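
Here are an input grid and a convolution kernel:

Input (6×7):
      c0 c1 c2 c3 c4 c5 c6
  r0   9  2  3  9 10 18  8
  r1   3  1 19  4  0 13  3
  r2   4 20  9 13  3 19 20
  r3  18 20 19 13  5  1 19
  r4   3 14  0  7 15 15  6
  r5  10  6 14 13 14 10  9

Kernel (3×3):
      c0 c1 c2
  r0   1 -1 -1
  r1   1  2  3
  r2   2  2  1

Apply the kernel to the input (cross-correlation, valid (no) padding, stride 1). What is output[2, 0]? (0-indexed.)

124

The receptive field on the input at this output position is [4 20 9 / 18 20 19 / 3 14 0]. Elementwise product with the kernel and sum: 4·1 + 20·-1 + 9·-1 + 18·1 + 20·2 + 19·3 + 3·2 + 14·2 + 0·1.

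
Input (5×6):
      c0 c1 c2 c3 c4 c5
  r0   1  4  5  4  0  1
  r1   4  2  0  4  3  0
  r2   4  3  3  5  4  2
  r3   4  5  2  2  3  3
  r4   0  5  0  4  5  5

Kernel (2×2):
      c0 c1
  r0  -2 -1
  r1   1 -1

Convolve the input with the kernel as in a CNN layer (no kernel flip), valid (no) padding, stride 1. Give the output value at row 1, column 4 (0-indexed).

-4

The receptive field on the input at this output position is [3 0 / 4 2]. Elementwise product with the kernel and sum: 3·-2 + 0·-1 + 4·1 + 2·-1.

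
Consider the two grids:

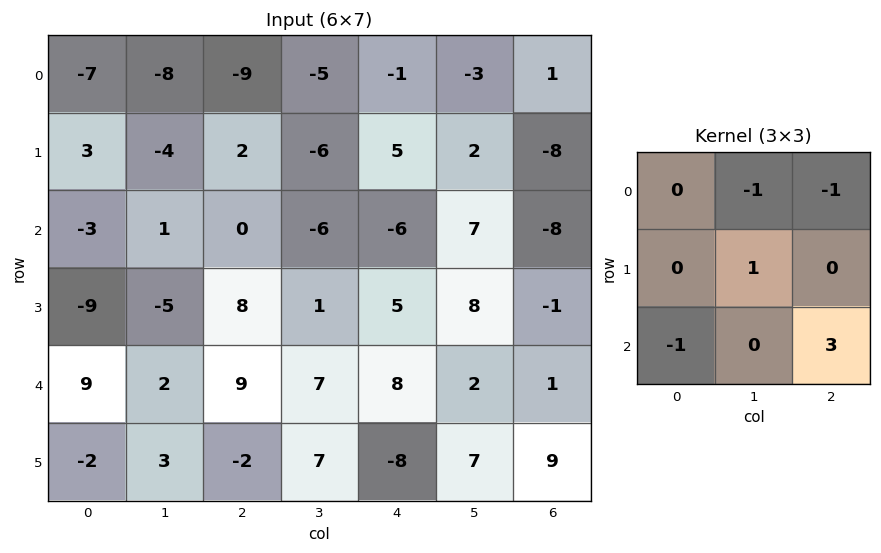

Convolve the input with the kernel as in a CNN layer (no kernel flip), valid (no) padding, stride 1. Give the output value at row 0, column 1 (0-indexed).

-3

The receptive field on the input at this output position is [-8 -9 -5 / -4 2 -6 / 1 0 -6]. Elementwise product with the kernel and sum: -9·-1 + -5·-1 + 2·1 + 1·-1 + -6·3.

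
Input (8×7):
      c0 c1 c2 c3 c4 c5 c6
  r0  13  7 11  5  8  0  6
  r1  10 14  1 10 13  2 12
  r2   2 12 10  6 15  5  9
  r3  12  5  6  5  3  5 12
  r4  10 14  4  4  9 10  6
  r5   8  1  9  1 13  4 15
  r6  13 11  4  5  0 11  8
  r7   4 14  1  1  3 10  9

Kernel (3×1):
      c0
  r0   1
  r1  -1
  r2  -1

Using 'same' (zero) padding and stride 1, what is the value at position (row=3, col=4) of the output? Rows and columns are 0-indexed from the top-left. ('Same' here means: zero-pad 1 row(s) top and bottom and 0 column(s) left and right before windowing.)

3

The receptive field on the zero-padded input at this output position is [15 / 3 / 9]. Elementwise product with the kernel and sum: 15·1 + 3·-1 + 9·-1.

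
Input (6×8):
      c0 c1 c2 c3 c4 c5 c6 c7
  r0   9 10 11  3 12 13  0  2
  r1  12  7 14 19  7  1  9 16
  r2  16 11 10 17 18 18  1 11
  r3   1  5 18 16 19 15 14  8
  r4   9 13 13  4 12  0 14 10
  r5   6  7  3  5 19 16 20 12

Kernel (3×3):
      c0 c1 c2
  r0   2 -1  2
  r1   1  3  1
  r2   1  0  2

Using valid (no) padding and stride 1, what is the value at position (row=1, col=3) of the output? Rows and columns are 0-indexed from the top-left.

The receptive field on the input at this output position is [19 7 1 / 17 18 18 / 16 19 15]. Elementwise product with the kernel and sum: 19·2 + 7·-1 + 1·2 + 17·1 + 18·3 + 18·1 + 16·1 + 15·2.

168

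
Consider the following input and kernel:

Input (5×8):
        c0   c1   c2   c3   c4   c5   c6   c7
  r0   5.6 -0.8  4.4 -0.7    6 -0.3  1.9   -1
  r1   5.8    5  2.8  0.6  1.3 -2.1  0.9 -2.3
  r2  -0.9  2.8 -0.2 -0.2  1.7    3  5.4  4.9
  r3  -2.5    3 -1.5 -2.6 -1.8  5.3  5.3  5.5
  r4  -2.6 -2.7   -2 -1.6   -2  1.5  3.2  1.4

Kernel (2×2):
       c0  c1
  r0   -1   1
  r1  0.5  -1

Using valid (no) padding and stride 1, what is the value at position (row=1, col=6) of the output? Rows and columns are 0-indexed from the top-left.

-5.4

The receptive field on the input at this output position is [0.9 -2.3 / 5.4 4.9]. Elementwise product with the kernel and sum: 0.9·-1 + -2.3·1 + 5.4·0.5 + 4.9·-1.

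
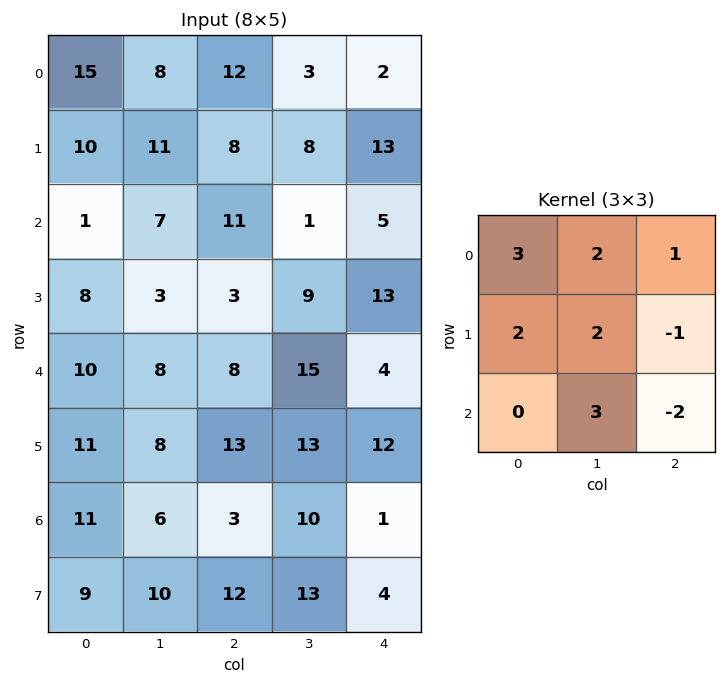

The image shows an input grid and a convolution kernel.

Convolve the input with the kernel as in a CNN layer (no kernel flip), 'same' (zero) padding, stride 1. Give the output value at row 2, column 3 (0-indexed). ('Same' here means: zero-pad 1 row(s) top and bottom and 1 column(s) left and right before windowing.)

The receptive field on the zero-padded input at this output position is [8 8 13 / 11 1 5 / 3 9 13]. Elementwise product with the kernel and sum: 8·3 + 8·2 + 13·1 + 11·2 + 1·2 + 5·-1 + 9·3 + 13·-2.

73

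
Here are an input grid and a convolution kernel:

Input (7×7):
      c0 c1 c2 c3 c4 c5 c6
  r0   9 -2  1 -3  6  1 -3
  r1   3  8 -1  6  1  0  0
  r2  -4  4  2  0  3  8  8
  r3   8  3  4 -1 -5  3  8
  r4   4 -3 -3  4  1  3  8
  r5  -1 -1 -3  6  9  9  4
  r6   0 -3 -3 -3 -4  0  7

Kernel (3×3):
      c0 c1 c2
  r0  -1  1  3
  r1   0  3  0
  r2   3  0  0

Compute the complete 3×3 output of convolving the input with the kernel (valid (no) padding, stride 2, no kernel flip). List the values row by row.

4 38 -5
35 -5 41
-19 19 41

Output[0,0]: The receptive field on the input at this output position is [9 -2 1 / 3 8 -1 / -4 4 2]. Elementwise product with the kernel and sum: 9·-1 + -2·1 + 1·3 + 8·3 + -4·3.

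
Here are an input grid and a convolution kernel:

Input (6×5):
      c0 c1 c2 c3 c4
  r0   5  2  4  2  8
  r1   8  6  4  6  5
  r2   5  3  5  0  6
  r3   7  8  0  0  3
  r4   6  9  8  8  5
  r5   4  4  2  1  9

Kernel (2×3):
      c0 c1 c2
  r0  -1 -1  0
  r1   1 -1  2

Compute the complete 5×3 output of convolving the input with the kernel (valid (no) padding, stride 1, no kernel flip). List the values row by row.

Output[0,0]: The receptive field on the input at this output position is [5 2 4 / 8 6 4]. Elementwise product with the kernel and sum: 5·-1 + 2·-1 + 8·1 + 6·-1 + 4·2.

3 8 2
-2 -12 7
-9 0 1
-2 9 10
-11 -13 3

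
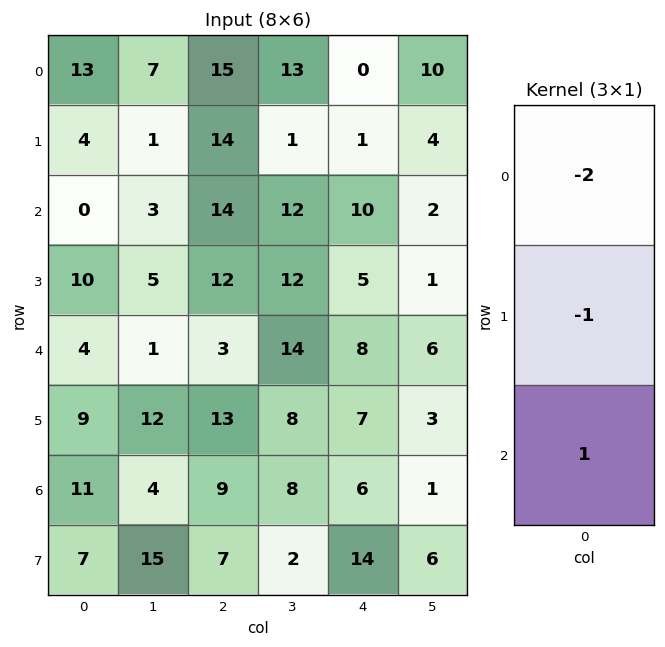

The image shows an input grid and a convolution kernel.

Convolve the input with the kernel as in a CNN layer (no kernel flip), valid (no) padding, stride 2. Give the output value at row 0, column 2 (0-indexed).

9

The receptive field on the input at this output position is [0 / 1 / 10]. Elementwise product with the kernel and sum: 0·-2 + 1·-1 + 10·1.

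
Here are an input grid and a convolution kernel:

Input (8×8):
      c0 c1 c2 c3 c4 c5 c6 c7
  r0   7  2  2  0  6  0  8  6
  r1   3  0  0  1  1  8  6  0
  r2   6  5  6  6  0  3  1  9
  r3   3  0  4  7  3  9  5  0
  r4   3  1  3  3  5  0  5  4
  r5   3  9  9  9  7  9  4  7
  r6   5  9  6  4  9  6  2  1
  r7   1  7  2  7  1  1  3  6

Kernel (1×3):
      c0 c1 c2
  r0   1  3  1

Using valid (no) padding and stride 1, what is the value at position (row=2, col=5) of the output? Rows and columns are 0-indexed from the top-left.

The receptive field on the input at this output position is [3 1 9]. Elementwise product with the kernel and sum: 3·1 + 1·3 + 9·1.

15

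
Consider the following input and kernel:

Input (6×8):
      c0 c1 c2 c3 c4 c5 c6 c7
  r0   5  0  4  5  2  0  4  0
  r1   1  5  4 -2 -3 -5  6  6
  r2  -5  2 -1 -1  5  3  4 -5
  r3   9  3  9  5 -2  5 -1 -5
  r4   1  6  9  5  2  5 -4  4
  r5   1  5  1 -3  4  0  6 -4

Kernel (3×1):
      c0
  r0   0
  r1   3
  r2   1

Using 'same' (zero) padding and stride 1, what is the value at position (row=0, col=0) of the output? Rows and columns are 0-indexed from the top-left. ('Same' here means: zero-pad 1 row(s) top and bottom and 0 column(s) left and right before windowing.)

16

The receptive field on the zero-padded input at this output position is [0 / 5 / 1]. Elementwise product with the kernel and sum: 5·3 + 1·1.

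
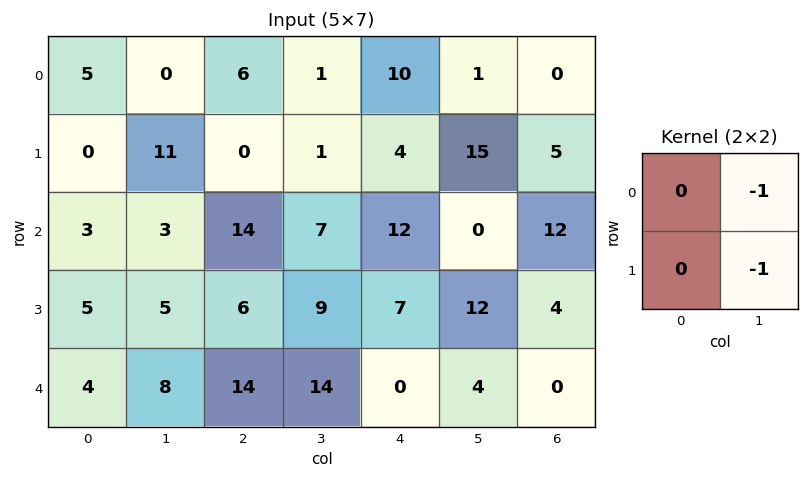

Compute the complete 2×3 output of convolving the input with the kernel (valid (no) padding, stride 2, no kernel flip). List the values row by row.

-11 -2 -16
-8 -16 -12

Output[0,0]: The receptive field on the input at this output position is [5 0 / 0 11]. Elementwise product with the kernel and sum: 0·-1 + 11·-1.
Output[0,1]: The receptive field on the input at this output position is [6 1 / 0 1]. Elementwise product with the kernel and sum: 1·-1 + 1·-1.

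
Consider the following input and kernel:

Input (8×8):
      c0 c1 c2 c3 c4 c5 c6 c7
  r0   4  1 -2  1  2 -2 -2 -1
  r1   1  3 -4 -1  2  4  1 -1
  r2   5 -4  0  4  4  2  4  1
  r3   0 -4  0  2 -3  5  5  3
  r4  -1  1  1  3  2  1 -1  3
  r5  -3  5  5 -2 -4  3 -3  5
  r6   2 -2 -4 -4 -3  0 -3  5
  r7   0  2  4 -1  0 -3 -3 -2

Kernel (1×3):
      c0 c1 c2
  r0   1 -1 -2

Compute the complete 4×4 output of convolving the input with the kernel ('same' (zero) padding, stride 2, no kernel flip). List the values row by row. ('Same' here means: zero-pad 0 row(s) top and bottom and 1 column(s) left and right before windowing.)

Output[0,0]: The receptive field on the zero-padded input at this output position is [0 4 1]. Elementwise product with the kernel and sum: 0·1 + 4·-1 + 1·-2.
Output[0,1]: The receptive field on the zero-padded input at this output position is [1 -2 1]. Elementwise product with the kernel and sum: 1·1 + -2·-1 + 1·-2.

-6 1 3 2
3 -12 -4 -4
-1 -6 -1 -4
2 10 -1 -7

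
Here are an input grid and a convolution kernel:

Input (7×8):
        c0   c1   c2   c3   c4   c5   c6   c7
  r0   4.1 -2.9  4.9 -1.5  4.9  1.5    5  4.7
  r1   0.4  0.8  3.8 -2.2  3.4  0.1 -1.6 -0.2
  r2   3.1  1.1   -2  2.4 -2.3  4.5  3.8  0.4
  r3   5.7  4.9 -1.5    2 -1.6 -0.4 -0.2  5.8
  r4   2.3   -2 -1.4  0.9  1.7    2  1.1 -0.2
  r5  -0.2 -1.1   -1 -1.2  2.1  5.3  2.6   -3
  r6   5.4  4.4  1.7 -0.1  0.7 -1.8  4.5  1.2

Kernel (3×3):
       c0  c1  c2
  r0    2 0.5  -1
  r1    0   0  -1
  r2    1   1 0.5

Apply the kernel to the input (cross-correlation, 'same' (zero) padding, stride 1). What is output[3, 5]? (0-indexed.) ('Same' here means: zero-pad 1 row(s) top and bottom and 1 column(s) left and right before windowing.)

The receptive field on the zero-padded input at this output position is [-2.3 4.5 3.8 / -1.6 -0.4 -0.2 / 1.7 2 1.1]. Elementwise product with the kernel and sum: -2.3·2 + 4.5·0.5 + 3.8·-1 + -0.2·-1 + 1.7·1 + 2·1 + 1.1·0.5.

-1.7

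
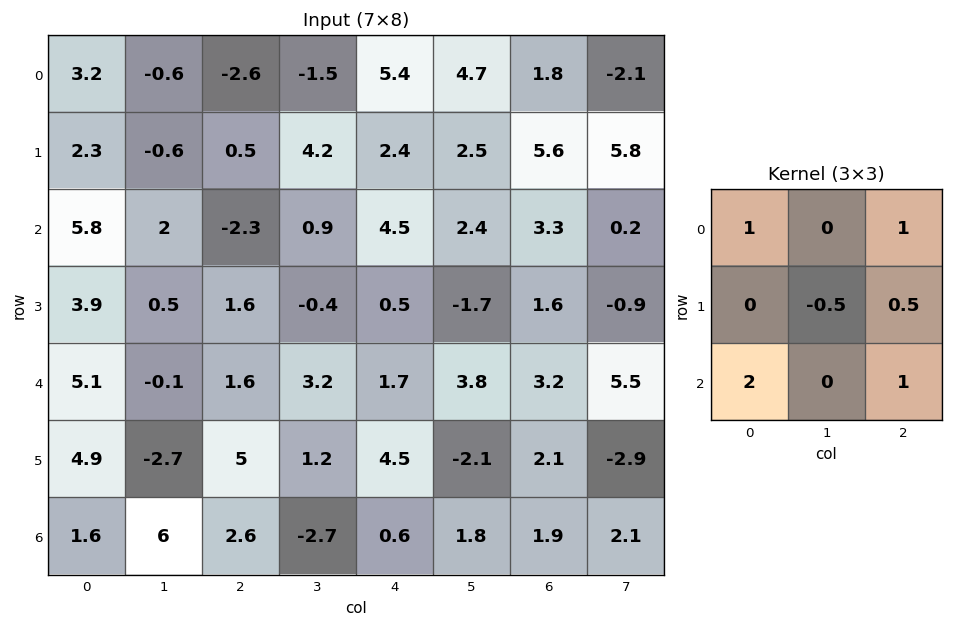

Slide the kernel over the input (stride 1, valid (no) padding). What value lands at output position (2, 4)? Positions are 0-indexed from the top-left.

The receptive field on the input at this output position is [4.5 2.4 3.3 / 0.5 -1.7 1.6 / 1.7 3.8 3.2]. Elementwise product with the kernel and sum: 4.5·1 + 3.3·1 + -1.7·-0.5 + 1.6·0.5 + 1.7·2 + 3.2·1.

16.05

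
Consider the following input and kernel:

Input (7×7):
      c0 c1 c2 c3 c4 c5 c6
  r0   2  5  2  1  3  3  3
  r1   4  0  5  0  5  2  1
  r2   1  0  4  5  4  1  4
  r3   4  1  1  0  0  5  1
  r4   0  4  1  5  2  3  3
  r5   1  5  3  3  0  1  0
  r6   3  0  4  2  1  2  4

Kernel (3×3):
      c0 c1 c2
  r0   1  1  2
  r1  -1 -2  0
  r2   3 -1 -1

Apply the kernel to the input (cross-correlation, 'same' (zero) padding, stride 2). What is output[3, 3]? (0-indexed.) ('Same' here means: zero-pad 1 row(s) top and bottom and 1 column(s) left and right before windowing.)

-9

The receptive field on the zero-padded input at this output position is [1 0 0 / 2 4 0 / 0 0 0]. Elementwise product with the kernel and sum: 1·1 + 0·1 + 0·2 + 2·-1 + 4·-2 + 0·3 + 0·-1 + 0·-1.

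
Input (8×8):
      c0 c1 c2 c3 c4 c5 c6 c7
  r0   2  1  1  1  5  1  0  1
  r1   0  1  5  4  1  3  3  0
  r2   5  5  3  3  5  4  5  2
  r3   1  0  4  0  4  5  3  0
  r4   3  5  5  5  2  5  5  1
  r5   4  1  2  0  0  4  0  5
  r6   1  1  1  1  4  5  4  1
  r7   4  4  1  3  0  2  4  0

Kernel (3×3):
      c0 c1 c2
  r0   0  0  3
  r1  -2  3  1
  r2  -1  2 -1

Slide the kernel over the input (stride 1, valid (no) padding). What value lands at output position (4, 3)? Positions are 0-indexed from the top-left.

21

The receptive field on the input at this output position is [5 2 5 / 0 0 4 / 1 4 5]. Elementwise product with the kernel and sum: 5·3 + 0·-2 + 0·3 + 4·1 + 1·-1 + 4·2 + 5·-1.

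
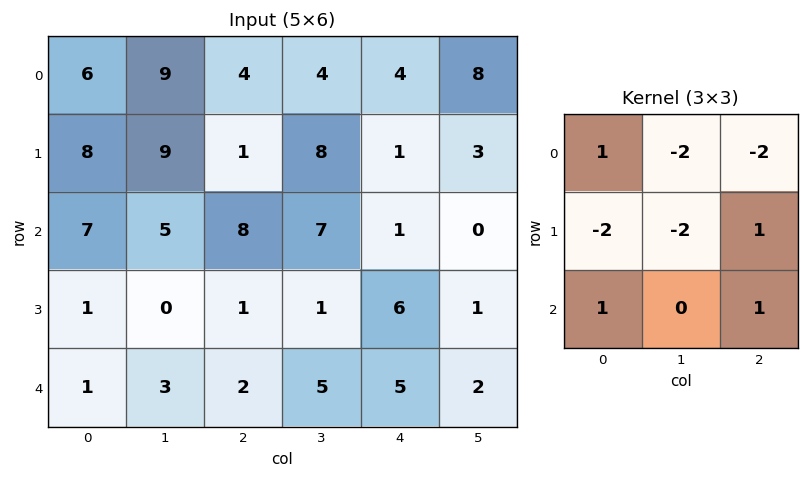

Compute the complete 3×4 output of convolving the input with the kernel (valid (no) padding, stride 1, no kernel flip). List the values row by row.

Output[0,0]: The receptive field on the input at this output position is [6 9 4 / 8 9 1 / 7 5 8]. Elementwise product with the kernel and sum: 6·1 + 9·-2 + 4·-2 + 8·-2 + 9·-2 + 1·1 + 7·1 + 8·1.

-38 -7 -20 -28
-26 -27 -39 -14
-17 -18 1 -1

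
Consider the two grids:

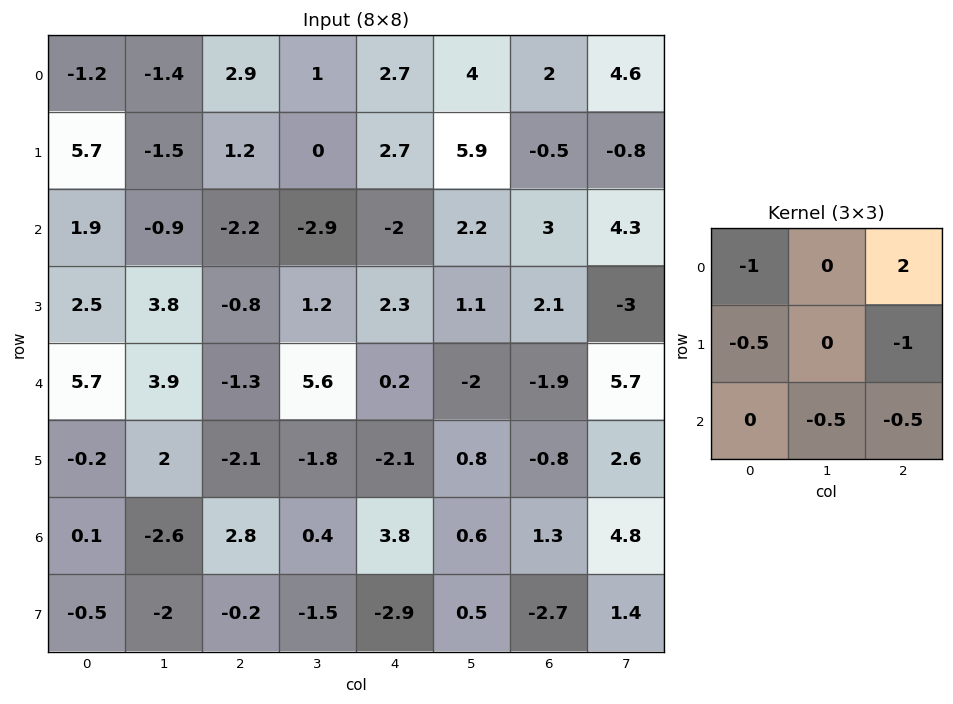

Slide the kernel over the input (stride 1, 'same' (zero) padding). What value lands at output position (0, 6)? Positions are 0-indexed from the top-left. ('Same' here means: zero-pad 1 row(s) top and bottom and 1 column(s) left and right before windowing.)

-5.95

The receptive field on the zero-padded input at this output position is [0 0 0 / 4 2 4.6 / 5.9 -0.5 -0.8]. Elementwise product with the kernel and sum: 0·-1 + 0·2 + 4·-0.5 + 4.6·-1 + -0.5·-0.5 + -0.8·-0.5.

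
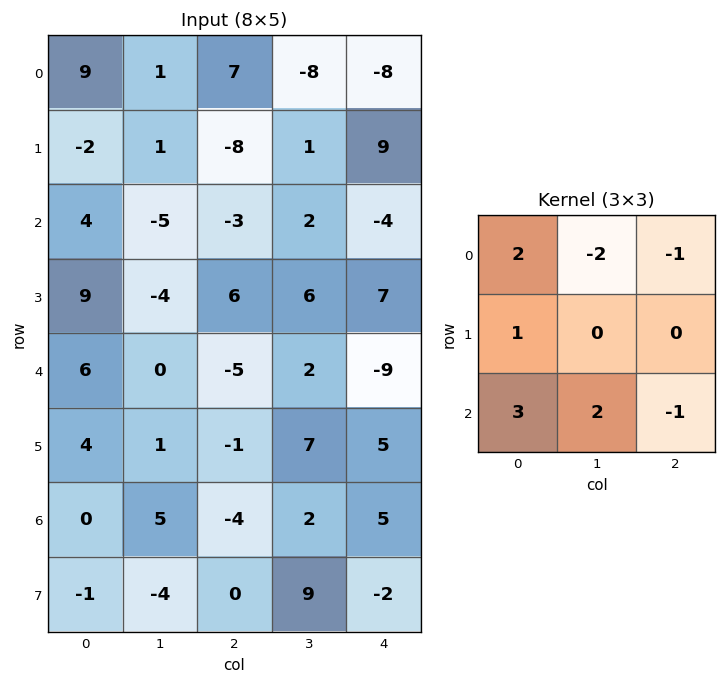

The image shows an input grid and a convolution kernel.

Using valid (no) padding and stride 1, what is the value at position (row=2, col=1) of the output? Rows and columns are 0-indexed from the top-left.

-22

The receptive field on the input at this output position is [-5 -3 2 / -4 6 6 / 0 -5 2]. Elementwise product with the kernel and sum: -5·2 + -3·-2 + 2·-1 + -4·1 + 0·3 + -5·2 + 2·-1.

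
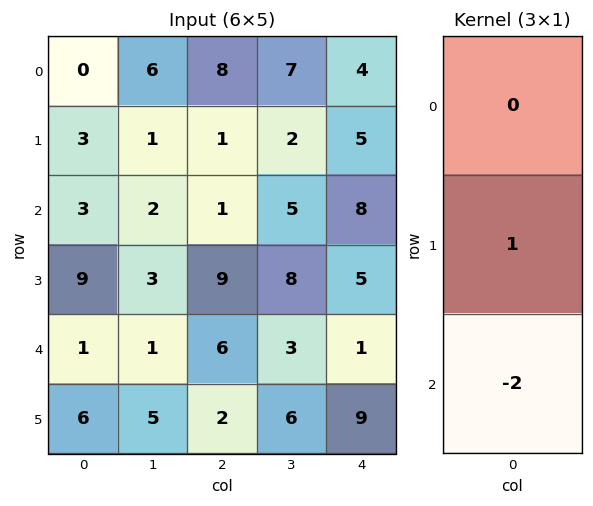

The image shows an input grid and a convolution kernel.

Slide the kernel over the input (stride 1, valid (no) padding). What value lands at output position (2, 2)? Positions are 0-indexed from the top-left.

The receptive field on the input at this output position is [1 / 9 / 6]. Elementwise product with the kernel and sum: 9·1 + 6·-2.

-3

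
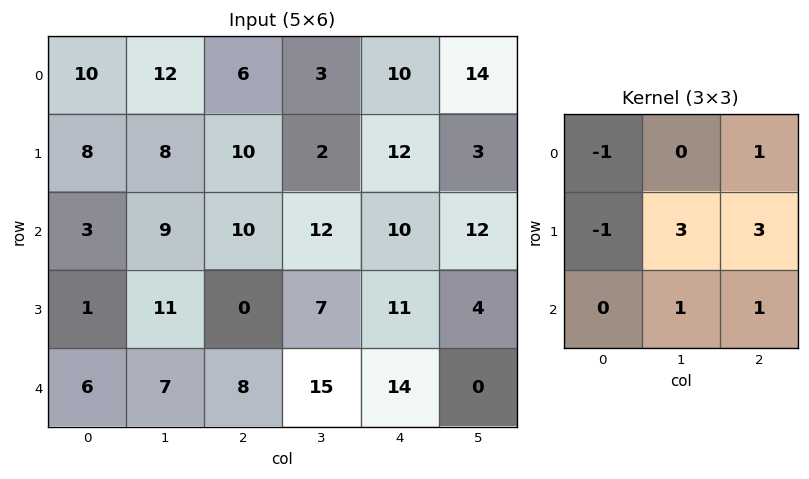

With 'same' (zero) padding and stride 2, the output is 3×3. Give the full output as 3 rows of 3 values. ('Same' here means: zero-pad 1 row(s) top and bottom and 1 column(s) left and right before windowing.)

82 27 84
56 58 70
50 58 24

Output[0,0]: The receptive field on the zero-padded input at this output position is [0 0 0 / 0 10 12 / 0 8 8]. Elementwise product with the kernel and sum: 0·-1 + 0·1 + 0·-1 + 10·3 + 12·3 + 8·1 + 8·1.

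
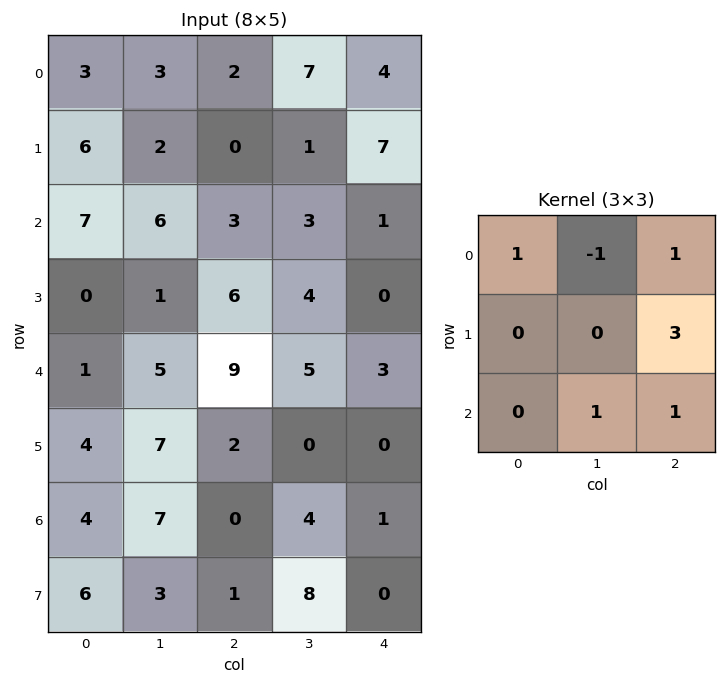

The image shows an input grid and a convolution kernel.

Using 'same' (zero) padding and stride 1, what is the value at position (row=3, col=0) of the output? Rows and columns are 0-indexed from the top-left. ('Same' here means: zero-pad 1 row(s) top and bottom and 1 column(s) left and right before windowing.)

8

The receptive field on the zero-padded input at this output position is [0 7 6 / 0 0 1 / 0 1 5]. Elementwise product with the kernel and sum: 0·1 + 7·-1 + 6·1 + 1·3 + 1·1 + 5·1.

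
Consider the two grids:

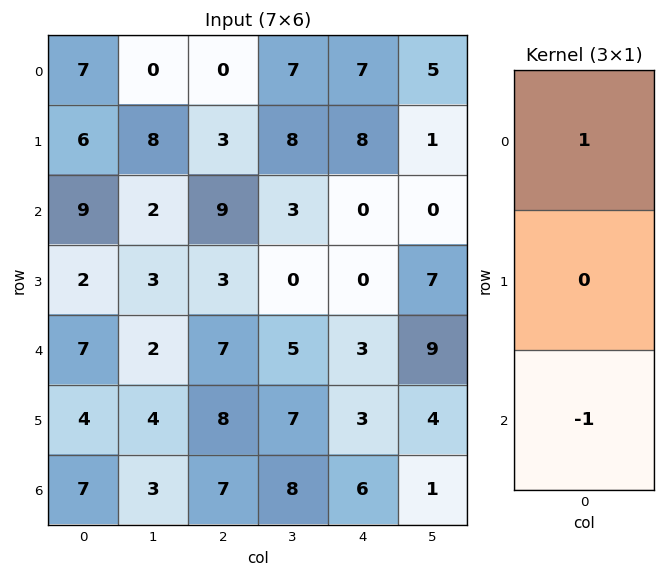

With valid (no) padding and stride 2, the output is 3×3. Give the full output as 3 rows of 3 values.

-2 -9 7
2 2 -3
0 0 -3

Output[0,0]: The receptive field on the input at this output position is [7 / 6 / 9]. Elementwise product with the kernel and sum: 7·1 + 9·-1.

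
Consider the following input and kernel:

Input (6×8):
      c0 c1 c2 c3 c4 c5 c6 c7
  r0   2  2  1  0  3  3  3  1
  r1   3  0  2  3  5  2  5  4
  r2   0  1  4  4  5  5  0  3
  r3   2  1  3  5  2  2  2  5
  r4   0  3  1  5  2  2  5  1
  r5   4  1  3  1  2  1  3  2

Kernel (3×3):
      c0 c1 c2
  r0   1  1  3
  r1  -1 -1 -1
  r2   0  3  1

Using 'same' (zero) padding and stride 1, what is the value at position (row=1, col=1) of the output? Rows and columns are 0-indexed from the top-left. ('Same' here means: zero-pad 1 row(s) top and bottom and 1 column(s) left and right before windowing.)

9

The receptive field on the zero-padded input at this output position is [2 2 1 / 3 0 2 / 0 1 4]. Elementwise product with the kernel and sum: 2·1 + 2·1 + 1·3 + 3·-1 + 0·-1 + 2·-1 + 1·3 + 4·1.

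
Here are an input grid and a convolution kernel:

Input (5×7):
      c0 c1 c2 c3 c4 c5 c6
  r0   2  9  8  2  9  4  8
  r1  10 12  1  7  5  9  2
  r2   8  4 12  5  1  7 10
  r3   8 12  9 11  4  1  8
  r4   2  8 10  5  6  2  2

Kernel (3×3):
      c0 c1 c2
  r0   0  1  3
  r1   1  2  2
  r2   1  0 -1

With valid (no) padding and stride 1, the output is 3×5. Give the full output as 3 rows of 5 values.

65 41 65 54 46
54 61 51 63 46
82 82 51 46 63

Output[0,0]: The receptive field on the input at this output position is [2 9 8 / 10 12 1 / 8 4 12]. Elementwise product with the kernel and sum: 9·1 + 8·3 + 10·1 + 12·2 + 1·2 + 8·1 + 12·-1.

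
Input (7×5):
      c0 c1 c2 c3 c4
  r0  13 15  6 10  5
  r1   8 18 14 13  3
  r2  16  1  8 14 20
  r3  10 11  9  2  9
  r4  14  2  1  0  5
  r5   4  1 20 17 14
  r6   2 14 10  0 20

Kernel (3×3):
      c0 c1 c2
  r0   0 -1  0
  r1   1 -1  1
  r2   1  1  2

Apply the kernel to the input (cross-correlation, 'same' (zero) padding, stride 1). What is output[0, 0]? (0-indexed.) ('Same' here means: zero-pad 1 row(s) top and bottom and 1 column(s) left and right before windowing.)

The receptive field on the zero-padded input at this output position is [0 0 0 / 0 13 15 / 0 8 18]. Elementwise product with the kernel and sum: 0·-1 + 0·1 + 13·-1 + 15·1 + 0·1 + 8·1 + 18·2.

46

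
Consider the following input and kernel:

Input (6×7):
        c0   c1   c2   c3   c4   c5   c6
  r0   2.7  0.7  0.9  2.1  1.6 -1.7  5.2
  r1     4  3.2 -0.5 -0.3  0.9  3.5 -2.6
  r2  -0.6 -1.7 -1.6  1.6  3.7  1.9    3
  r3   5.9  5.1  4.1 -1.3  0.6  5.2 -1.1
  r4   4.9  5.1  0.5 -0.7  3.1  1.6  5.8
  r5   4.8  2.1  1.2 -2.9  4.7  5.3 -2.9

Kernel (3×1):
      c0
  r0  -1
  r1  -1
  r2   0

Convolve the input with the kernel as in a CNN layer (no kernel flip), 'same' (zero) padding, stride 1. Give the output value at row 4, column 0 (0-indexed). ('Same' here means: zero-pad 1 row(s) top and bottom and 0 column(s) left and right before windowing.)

The receptive field on the zero-padded input at this output position is [5.9 / 4.9 / 4.8]. Elementwise product with the kernel and sum: 5.9·-1 + 4.9·-1.

-10.8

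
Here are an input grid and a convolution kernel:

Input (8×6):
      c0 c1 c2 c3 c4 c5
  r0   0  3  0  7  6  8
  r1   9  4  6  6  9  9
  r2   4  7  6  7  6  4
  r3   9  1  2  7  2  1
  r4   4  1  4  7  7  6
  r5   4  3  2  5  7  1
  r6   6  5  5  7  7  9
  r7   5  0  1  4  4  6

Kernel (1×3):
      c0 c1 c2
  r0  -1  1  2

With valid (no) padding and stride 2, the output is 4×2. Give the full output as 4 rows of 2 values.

3 19
15 13
5 17
9 16

Output[0,0]: The receptive field on the input at this output position is [0 3 0]. Elementwise product with the kernel and sum: 0·-1 + 3·1 + 0·2.
Output[0,1]: The receptive field on the input at this output position is [0 7 6]. Elementwise product with the kernel and sum: 0·-1 + 7·1 + 6·2.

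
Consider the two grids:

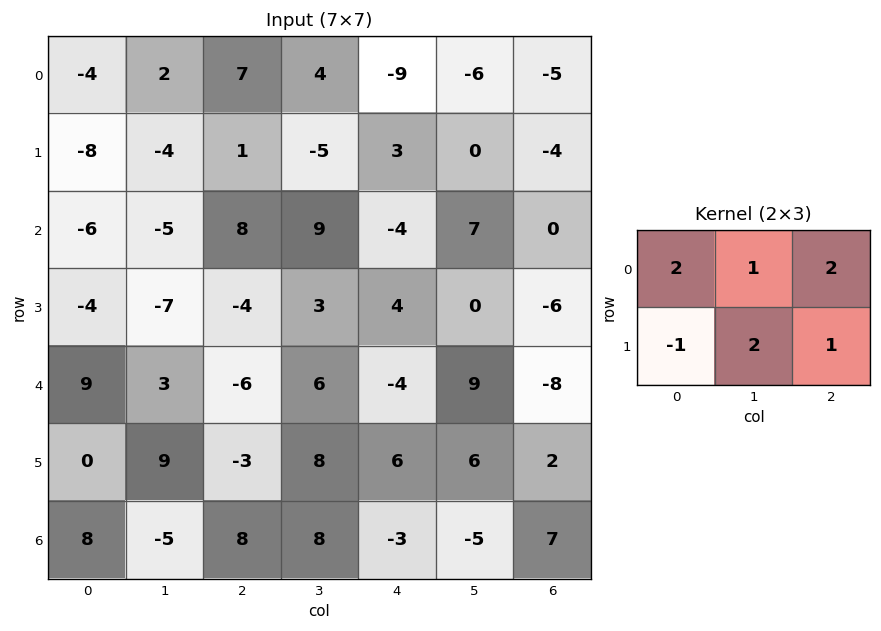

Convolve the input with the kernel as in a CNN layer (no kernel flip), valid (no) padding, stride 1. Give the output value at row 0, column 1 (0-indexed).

The receptive field on the input at this output position is [2 7 4 / -4 1 -5]. Elementwise product with the kernel and sum: 2·2 + 7·1 + 4·2 + -4·-1 + 1·2 + -5·1.

20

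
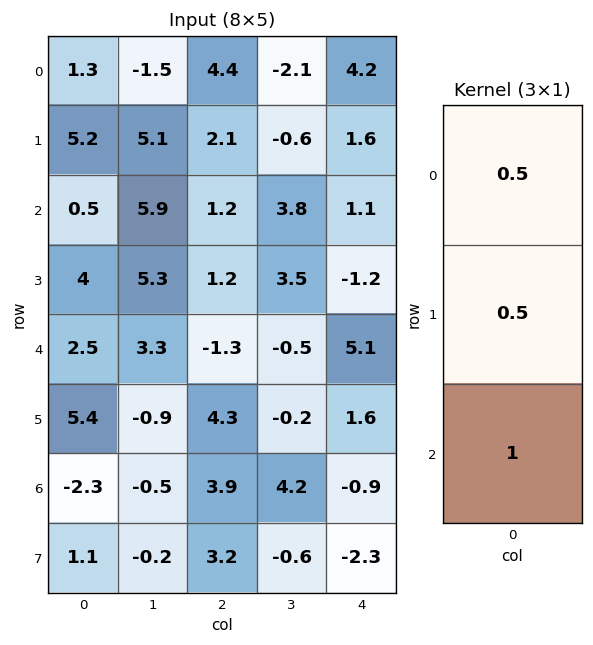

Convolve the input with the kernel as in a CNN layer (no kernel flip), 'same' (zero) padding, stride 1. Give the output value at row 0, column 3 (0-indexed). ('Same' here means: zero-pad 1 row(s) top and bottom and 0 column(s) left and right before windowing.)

-1.65

The receptive field on the zero-padded input at this output position is [0 / -2.1 / -0.6]. Elementwise product with the kernel and sum: 0·0.5 + -2.1·0.5 + -0.6·1.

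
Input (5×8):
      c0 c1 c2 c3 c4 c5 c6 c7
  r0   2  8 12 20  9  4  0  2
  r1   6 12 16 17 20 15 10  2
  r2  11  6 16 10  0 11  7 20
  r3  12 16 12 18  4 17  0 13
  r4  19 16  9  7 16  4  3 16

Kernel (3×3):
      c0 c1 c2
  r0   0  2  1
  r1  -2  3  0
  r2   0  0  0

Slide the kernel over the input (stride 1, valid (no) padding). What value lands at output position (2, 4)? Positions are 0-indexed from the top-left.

72

The receptive field on the input at this output position is [0 11 7 / 4 17 0 / 16 4 3]. Elementwise product with the kernel and sum: 11·2 + 7·1 + 4·-2 + 17·3.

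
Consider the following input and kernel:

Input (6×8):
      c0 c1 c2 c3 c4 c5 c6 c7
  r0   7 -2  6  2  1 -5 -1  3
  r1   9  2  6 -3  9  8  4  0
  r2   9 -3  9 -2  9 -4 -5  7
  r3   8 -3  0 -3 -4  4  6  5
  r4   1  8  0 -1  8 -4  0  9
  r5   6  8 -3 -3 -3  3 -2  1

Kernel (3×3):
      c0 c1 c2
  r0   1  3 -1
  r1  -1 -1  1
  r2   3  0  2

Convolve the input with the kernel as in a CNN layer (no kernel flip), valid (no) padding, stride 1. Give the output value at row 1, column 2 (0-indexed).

-18

The receptive field on the input at this output position is [6 -3 9 / 9 -2 9 / 0 -3 -4]. Elementwise product with the kernel and sum: 6·1 + -3·3 + 9·-1 + 9·-1 + -2·-1 + 9·1 + 0·3 + -4·2.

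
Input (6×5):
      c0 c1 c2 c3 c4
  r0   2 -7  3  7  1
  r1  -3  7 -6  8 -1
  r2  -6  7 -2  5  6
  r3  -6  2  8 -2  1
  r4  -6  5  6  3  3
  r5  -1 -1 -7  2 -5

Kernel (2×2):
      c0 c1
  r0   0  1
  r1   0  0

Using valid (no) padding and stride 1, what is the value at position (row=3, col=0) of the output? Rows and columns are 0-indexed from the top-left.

The receptive field on the input at this output position is [-6 2 / -6 5]. Elementwise product with the kernel and sum: 2·1.

2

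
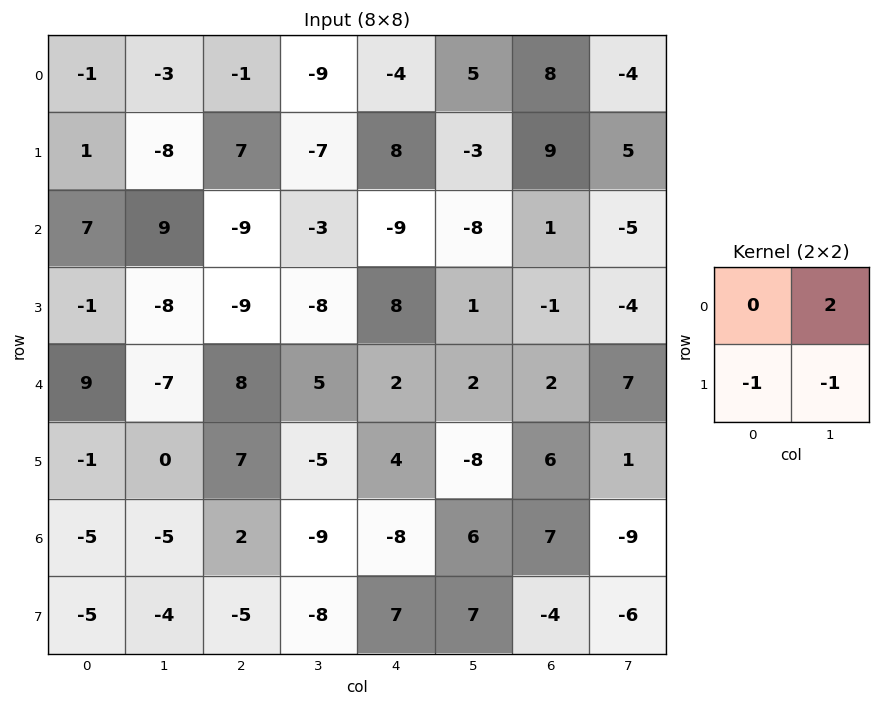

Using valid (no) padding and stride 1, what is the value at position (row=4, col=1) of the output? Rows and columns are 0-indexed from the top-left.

9

The receptive field on the input at this output position is [-7 8 / 0 7]. Elementwise product with the kernel and sum: 8·2 + 0·-1 + 7·-1.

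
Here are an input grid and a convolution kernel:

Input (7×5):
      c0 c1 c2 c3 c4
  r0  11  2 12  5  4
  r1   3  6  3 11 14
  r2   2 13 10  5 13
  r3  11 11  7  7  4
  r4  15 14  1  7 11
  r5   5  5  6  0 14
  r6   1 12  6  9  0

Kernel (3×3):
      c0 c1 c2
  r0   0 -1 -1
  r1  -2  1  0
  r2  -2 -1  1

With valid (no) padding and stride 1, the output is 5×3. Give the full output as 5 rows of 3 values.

-21 -57 -16
-26 -52 -57
-77 -52 -23
-43 -57 -4
-28 -33 -51

Output[0,0]: The receptive field on the input at this output position is [11 2 12 / 3 6 3 / 2 13 10]. Elementwise product with the kernel and sum: 2·-1 + 12·-1 + 3·-2 + 6·1 + 2·-2 + 13·-1 + 10·1.
Output[0,1]: The receptive field on the input at this output position is [2 12 5 / 6 3 11 / 13 10 5]. Elementwise product with the kernel and sum: 12·-1 + 5·-1 + 6·-2 + 3·1 + 13·-2 + 10·-1 + 5·1.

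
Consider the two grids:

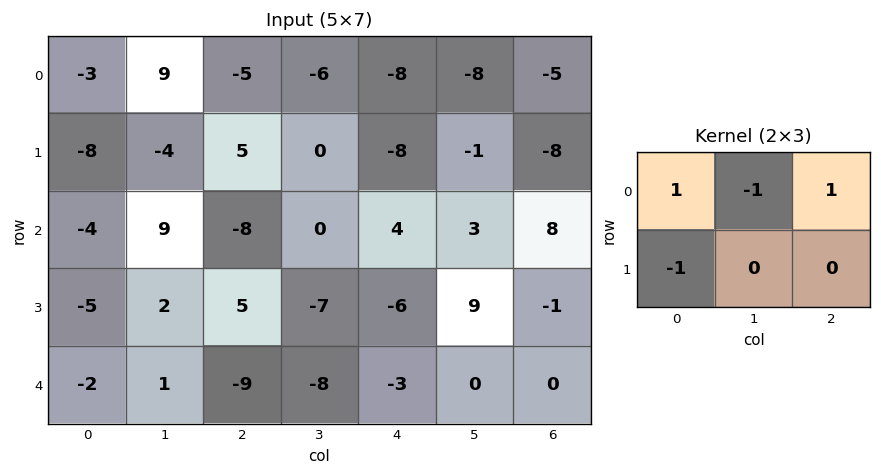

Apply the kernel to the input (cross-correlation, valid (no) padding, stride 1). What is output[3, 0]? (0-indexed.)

The receptive field on the input at this output position is [-5 2 5 / -2 1 -9]. Elementwise product with the kernel and sum: -5·1 + 2·-1 + 5·1 + -2·-1.

0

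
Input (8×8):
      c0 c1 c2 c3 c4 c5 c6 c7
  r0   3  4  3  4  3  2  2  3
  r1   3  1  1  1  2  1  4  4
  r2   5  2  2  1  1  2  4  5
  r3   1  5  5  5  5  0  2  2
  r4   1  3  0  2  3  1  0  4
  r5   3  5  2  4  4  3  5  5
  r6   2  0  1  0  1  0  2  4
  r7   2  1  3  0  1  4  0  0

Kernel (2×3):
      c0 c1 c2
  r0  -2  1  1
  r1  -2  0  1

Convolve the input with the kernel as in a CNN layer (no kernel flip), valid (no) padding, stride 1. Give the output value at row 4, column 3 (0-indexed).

The receptive field on the input at this output position is [2 3 1 / 4 4 3]. Elementwise product with the kernel and sum: 2·-2 + 3·1 + 1·1 + 4·-2 + 3·1.

-5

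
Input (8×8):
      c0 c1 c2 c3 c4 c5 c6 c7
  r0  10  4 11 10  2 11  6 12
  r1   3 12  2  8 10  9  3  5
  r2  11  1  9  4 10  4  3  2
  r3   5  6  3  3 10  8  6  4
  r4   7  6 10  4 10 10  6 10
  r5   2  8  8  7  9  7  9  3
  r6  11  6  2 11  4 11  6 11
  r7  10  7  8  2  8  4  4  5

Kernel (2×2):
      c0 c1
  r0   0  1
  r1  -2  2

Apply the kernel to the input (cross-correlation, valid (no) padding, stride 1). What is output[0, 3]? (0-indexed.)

The receptive field on the input at this output position is [10 2 / 8 10]. Elementwise product with the kernel and sum: 2·1 + 8·-2 + 10·2.

6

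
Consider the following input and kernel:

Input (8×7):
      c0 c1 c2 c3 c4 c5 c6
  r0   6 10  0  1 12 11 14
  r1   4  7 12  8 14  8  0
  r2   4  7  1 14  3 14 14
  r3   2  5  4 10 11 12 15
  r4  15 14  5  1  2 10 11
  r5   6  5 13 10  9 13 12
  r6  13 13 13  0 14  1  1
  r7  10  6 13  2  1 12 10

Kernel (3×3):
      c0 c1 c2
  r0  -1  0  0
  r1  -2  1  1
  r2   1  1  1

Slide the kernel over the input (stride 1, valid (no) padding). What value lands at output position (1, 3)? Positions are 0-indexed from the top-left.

The receptive field on the input at this output position is [8 14 8 / 14 3 14 / 10 11 12]. Elementwise product with the kernel and sum: 8·-1 + 14·-2 + 3·1 + 14·1 + 10·1 + 11·1 + 12·1.

14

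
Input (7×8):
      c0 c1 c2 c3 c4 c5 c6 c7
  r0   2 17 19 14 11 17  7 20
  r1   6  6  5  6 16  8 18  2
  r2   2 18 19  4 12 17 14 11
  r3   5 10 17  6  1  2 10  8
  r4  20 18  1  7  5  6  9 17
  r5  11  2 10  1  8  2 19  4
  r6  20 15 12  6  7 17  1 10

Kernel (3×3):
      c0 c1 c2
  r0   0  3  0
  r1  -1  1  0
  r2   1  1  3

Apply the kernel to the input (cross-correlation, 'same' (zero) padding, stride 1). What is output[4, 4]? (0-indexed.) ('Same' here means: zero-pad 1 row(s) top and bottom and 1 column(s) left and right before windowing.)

16

The receptive field on the zero-padded input at this output position is [6 1 2 / 7 5 6 / 1 8 2]. Elementwise product with the kernel and sum: 1·3 + 7·-1 + 5·1 + 1·1 + 8·1 + 2·3.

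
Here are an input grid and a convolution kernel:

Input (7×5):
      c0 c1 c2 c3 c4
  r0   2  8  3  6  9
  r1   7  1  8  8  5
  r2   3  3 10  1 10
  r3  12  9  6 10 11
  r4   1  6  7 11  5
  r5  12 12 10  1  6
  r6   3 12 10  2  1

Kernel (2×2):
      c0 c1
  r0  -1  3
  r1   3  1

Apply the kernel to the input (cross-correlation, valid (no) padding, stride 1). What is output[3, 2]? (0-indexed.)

The receptive field on the input at this output position is [6 10 / 7 11]. Elementwise product with the kernel and sum: 6·-1 + 10·3 + 7·3 + 11·1.

56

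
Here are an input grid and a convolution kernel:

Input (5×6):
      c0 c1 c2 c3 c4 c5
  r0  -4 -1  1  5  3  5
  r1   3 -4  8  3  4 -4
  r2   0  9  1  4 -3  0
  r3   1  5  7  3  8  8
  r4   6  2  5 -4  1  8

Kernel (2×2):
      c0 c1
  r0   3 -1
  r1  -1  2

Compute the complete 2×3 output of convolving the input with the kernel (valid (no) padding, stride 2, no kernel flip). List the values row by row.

-22 -4 -8
0 -2 -1

Output[0,0]: The receptive field on the input at this output position is [-4 -1 / 3 -4]. Elementwise product with the kernel and sum: -4·3 + -1·-1 + 3·-1 + -4·2.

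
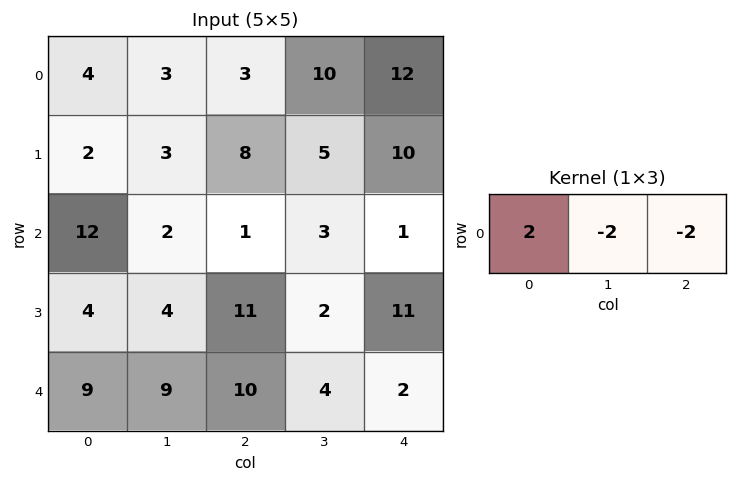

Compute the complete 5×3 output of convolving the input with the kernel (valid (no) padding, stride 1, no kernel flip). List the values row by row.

-4 -20 -38
-18 -20 -14
18 -4 -6
-22 -18 -4
-20 -10 8

Output[0,0]: The receptive field on the input at this output position is [4 3 3]. Elementwise product with the kernel and sum: 4·2 + 3·-2 + 3·-2.
Output[0,1]: The receptive field on the input at this output position is [3 3 10]. Elementwise product with the kernel and sum: 3·2 + 3·-2 + 10·-2.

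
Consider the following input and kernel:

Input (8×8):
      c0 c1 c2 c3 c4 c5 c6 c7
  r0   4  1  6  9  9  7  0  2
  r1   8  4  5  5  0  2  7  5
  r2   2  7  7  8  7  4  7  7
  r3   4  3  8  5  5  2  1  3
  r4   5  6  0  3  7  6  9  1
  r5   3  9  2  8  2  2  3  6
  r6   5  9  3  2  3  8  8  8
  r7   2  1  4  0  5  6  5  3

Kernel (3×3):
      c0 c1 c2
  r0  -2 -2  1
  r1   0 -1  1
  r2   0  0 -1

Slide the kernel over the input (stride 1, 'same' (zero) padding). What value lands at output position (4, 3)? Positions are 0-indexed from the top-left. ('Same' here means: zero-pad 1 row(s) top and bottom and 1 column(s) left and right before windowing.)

The receptive field on the zero-padded input at this output position is [8 5 5 / 0 3 7 / 2 8 2]. Elementwise product with the kernel and sum: 8·-2 + 5·-2 + 5·1 + 3·-1 + 7·1 + 2·-1.

-19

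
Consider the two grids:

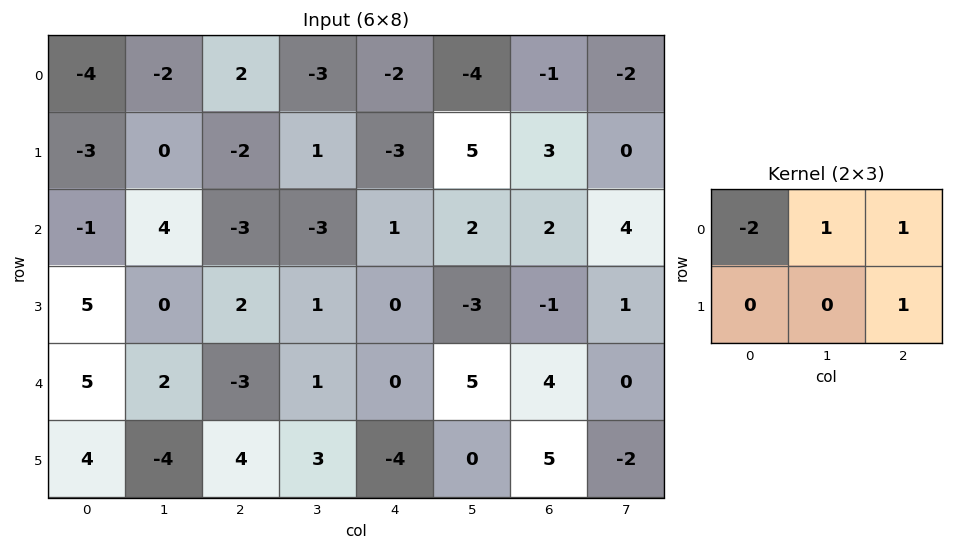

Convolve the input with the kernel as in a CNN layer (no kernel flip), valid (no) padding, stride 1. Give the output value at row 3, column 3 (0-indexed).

The receptive field on the input at this output position is [1 0 -3 / 1 0 5]. Elementwise product with the kernel and sum: 1·-2 + 0·1 + -3·1 + 5·1.

0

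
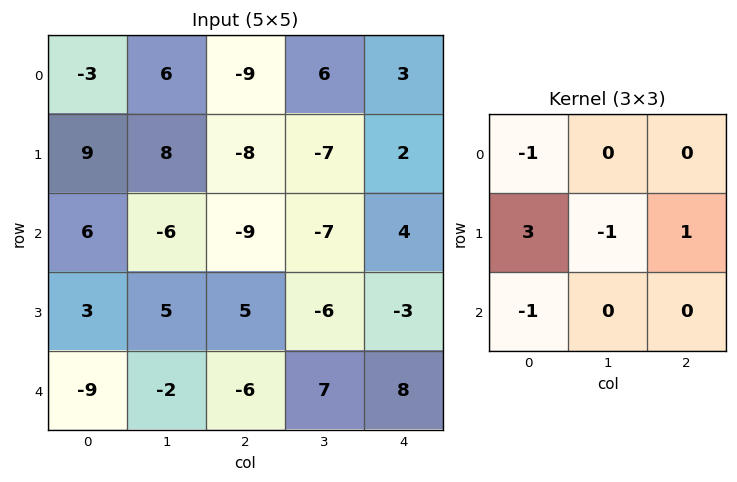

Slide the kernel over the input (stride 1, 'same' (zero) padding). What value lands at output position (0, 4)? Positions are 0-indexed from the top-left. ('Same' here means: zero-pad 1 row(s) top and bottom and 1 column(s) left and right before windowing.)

22

The receptive field on the zero-padded input at this output position is [0 0 0 / 6 3 0 / -7 2 0]. Elementwise product with the kernel and sum: 0·-1 + 6·3 + 3·-1 + 0·1 + -7·-1.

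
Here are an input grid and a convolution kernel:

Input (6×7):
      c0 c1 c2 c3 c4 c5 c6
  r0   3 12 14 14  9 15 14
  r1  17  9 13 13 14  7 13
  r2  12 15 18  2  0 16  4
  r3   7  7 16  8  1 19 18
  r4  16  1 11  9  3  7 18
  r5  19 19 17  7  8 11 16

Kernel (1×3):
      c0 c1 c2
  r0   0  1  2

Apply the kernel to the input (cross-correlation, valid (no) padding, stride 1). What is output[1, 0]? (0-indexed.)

The receptive field on the input at this output position is [17 9 13]. Elementwise product with the kernel and sum: 9·1 + 13·2.

35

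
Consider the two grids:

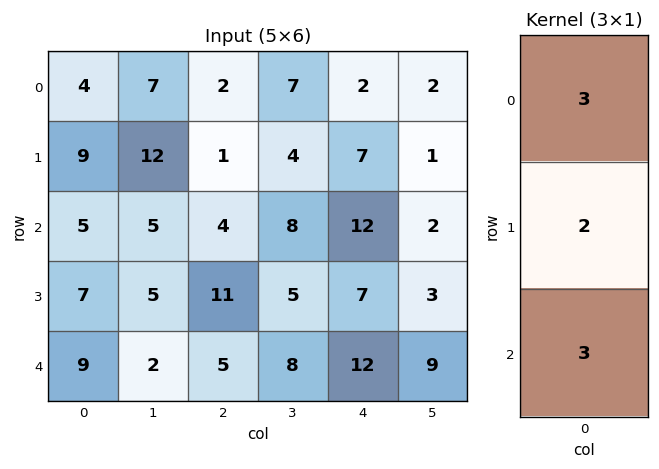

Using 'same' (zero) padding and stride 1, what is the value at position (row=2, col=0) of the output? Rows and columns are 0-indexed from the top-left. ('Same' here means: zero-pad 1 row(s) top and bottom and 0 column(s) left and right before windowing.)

The receptive field on the zero-padded input at this output position is [9 / 5 / 7]. Elementwise product with the kernel and sum: 9·3 + 5·2 + 7·3.

58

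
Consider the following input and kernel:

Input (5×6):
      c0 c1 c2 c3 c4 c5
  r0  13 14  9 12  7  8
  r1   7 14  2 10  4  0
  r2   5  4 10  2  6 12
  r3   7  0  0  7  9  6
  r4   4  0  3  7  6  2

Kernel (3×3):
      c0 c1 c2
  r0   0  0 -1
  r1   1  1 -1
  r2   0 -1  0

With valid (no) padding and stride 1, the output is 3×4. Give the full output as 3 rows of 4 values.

6 -16 -1 0
-3 2 -5 -13
-3 -12 -15 -8

Output[0,0]: The receptive field on the input at this output position is [13 14 9 / 7 14 2 / 5 4 10]. Elementwise product with the kernel and sum: 9·-1 + 7·1 + 14·1 + 2·-1 + 4·-1.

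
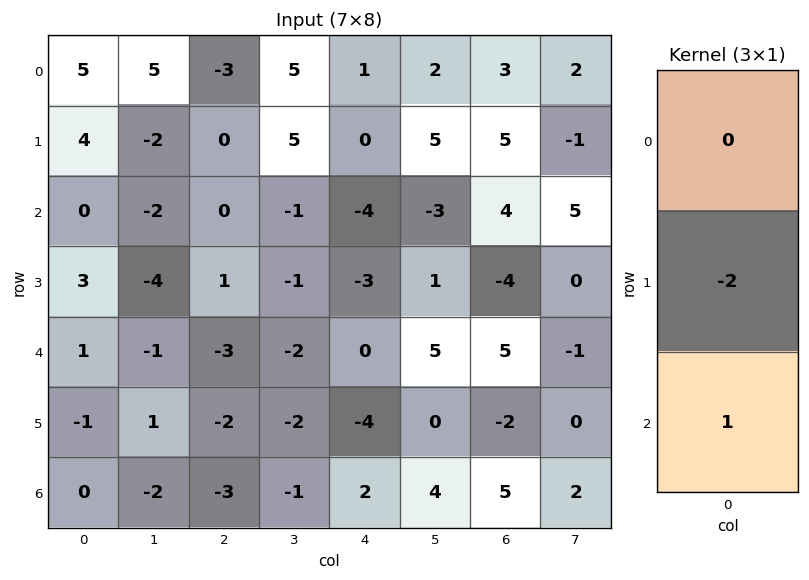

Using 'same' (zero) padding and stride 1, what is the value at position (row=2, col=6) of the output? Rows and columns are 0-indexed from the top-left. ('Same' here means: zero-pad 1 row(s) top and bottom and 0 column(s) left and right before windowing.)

-12

The receptive field on the zero-padded input at this output position is [5 / 4 / -4]. Elementwise product with the kernel and sum: 4·-2 + -4·1.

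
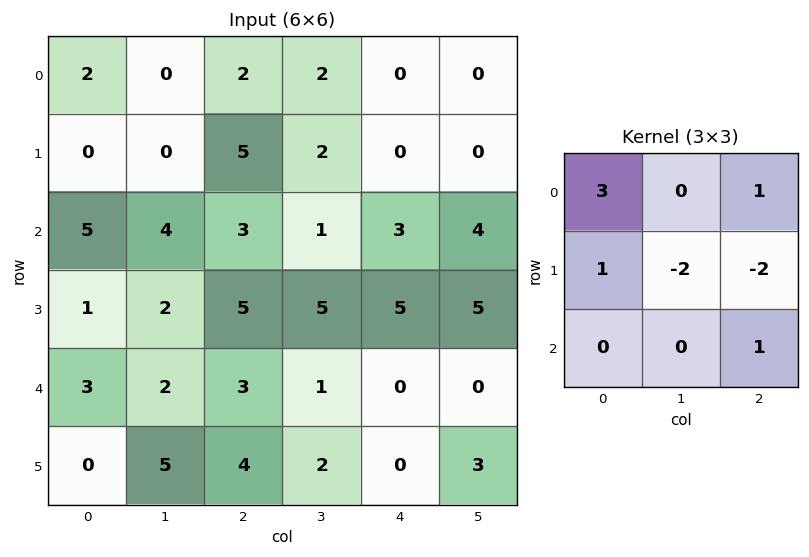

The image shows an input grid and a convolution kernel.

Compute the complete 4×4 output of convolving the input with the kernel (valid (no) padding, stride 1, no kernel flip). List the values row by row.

1 -11 10 12
1 3 15 -2
8 -4 -3 -8
5 7 21 24

Output[0,0]: The receptive field on the input at this output position is [2 0 2 / 0 0 5 / 5 4 3]. Elementwise product with the kernel and sum: 2·3 + 2·1 + 0·1 + 0·-2 + 5·-2 + 3·1.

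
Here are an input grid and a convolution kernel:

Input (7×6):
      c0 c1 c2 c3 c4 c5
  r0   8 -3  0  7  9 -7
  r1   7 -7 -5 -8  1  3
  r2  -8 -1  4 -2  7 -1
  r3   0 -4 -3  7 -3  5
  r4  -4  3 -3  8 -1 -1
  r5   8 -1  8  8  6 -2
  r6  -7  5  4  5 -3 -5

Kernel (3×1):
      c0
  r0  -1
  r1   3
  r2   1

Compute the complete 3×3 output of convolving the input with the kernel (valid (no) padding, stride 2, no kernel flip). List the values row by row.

5 -11 1
4 -16 -17
21 31 16

Output[0,0]: The receptive field on the input at this output position is [8 / 7 / -8]. Elementwise product with the kernel and sum: 8·-1 + 7·3 + -8·1.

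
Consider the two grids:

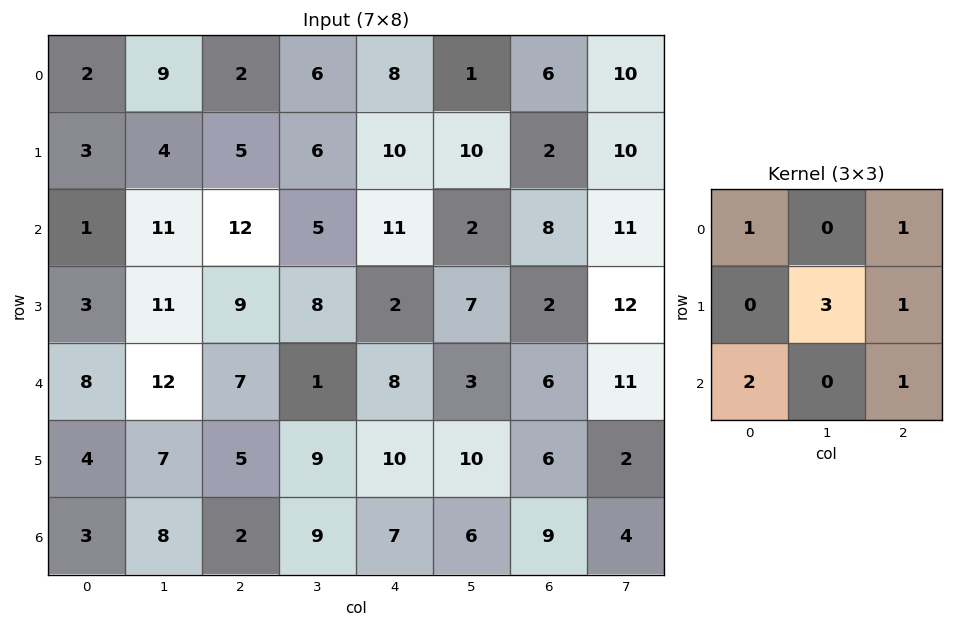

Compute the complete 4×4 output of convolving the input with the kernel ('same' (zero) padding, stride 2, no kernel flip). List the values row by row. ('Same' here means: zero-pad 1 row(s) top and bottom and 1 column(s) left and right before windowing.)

19 26 47 58
29 81 74 81
54 64 70 70
24 31 46 43

Output[0,0]: The receptive field on the zero-padded input at this output position is [0 0 0 / 0 2 9 / 0 3 4]. Elementwise product with the kernel and sum: 0·1 + 0·1 + 2·3 + 9·1 + 0·2 + 4·1.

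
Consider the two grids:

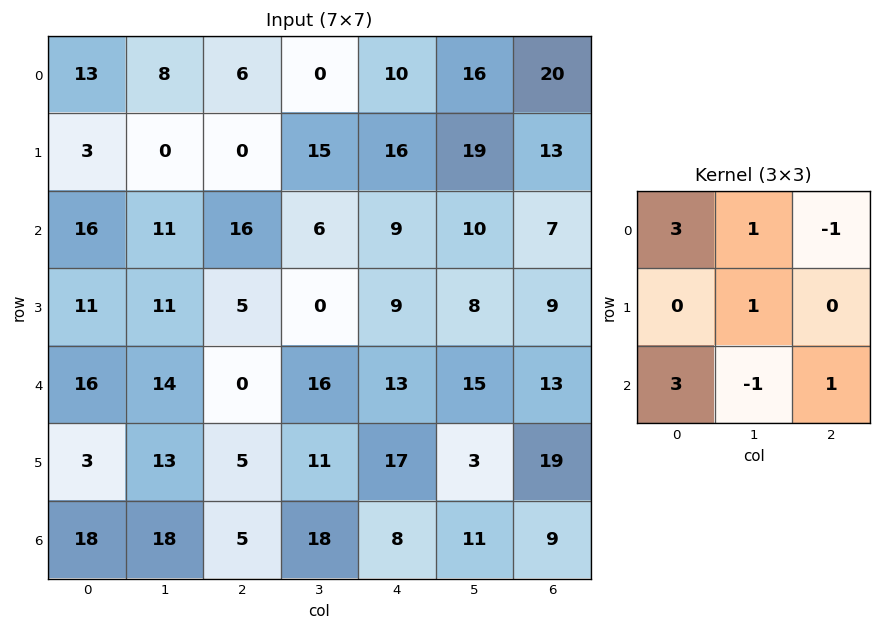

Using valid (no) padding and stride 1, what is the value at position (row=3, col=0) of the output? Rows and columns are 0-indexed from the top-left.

The receptive field on the input at this output position is [11 11 5 / 16 14 0 / 3 13 5]. Elementwise product with the kernel and sum: 11·3 + 11·1 + 5·-1 + 14·1 + 3·3 + 13·-1 + 5·1.

54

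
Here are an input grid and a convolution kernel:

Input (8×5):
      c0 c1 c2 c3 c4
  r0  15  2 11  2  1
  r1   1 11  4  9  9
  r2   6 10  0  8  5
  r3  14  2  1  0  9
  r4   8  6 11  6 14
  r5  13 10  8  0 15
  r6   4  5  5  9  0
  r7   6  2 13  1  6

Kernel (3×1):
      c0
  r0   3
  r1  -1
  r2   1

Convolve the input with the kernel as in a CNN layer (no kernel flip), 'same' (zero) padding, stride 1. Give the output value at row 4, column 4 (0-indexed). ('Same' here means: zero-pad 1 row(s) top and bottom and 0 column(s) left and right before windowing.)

The receptive field on the zero-padded input at this output position is [9 / 14 / 15]. Elementwise product with the kernel and sum: 9·3 + 14·-1 + 15·1.

28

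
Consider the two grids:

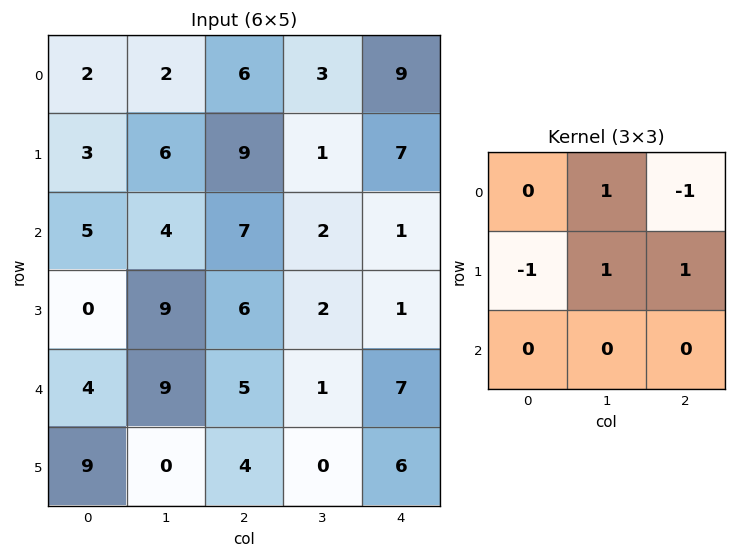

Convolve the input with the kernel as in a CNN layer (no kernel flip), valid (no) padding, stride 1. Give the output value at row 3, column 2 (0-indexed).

4

The receptive field on the input at this output position is [6 2 1 / 5 1 7 / 4 0 6]. Elementwise product with the kernel and sum: 2·1 + 1·-1 + 5·-1 + 1·1 + 7·1.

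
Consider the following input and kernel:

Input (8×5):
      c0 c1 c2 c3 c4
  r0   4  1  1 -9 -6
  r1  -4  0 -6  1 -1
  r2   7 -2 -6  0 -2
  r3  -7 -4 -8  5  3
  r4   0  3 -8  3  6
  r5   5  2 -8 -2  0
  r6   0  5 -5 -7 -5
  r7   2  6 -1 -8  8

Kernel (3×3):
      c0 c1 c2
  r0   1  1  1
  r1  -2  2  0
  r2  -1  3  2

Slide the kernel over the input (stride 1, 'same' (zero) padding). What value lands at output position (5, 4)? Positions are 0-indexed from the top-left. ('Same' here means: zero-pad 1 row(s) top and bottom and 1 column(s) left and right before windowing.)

The receptive field on the zero-padded input at this output position is [3 6 0 / -2 0 0 / -7 -5 0]. Elementwise product with the kernel and sum: 3·1 + 6·1 + 0·1 + -2·-2 + 0·2 + -7·-1 + -5·3 + 0·2.

5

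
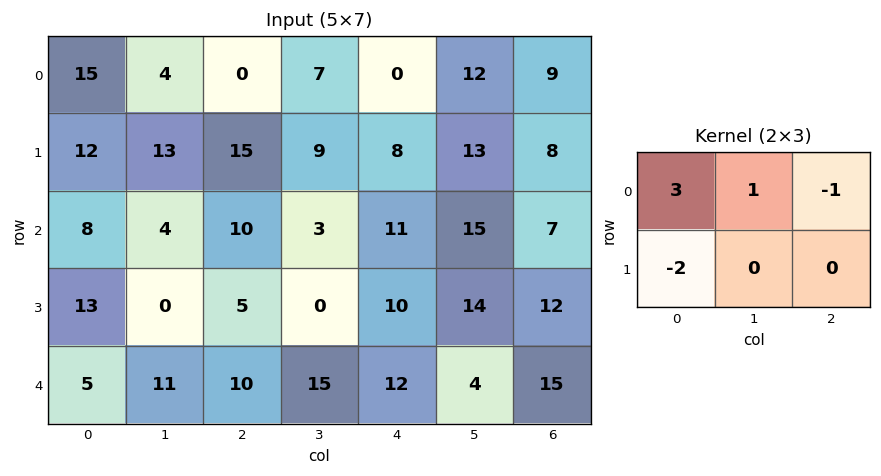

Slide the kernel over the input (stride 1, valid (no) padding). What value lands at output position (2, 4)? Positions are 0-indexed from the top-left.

21

The receptive field on the input at this output position is [11 15 7 / 10 14 12]. Elementwise product with the kernel and sum: 11·3 + 15·1 + 7·-1 + 10·-2.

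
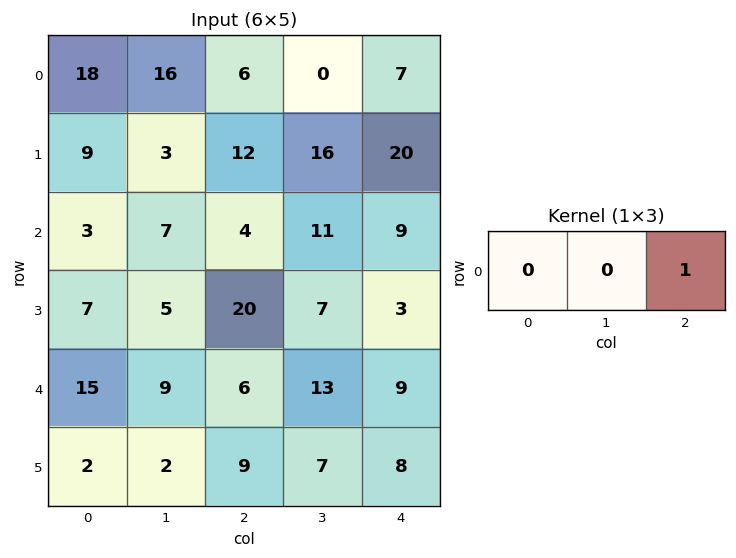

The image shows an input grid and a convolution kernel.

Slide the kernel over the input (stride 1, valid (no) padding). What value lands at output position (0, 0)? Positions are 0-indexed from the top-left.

The receptive field on the input at this output position is [18 16 6]. Elementwise product with the kernel and sum: 6·1.

6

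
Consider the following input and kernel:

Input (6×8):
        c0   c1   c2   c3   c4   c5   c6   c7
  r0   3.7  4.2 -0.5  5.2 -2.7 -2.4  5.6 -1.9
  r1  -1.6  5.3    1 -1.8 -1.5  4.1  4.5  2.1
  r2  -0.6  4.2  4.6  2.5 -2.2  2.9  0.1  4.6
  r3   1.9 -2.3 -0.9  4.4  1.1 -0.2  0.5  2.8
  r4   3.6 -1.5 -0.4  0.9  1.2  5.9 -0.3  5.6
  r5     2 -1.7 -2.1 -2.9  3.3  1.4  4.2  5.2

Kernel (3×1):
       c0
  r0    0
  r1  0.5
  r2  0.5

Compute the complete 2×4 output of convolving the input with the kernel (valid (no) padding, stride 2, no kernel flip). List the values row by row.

-1.1 2.8 -1.85 2.3
2.75 -0.65 1.15 0.1

Output[0,0]: The receptive field on the input at this output position is [3.7 / -1.6 / -0.6]. Elementwise product with the kernel and sum: -1.6·0.5 + -0.6·0.5.
Output[0,1]: The receptive field on the input at this output position is [-0.5 / 1 / 4.6]. Elementwise product with the kernel and sum: 1·0.5 + 4.6·0.5.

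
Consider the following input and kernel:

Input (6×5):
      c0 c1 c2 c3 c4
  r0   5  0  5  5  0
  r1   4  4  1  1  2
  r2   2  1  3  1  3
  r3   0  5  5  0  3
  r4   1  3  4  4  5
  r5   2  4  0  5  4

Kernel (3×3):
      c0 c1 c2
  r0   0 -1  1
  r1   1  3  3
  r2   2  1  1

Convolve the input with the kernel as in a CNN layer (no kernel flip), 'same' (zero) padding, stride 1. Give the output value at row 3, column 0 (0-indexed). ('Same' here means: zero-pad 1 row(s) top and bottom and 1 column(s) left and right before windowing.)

The receptive field on the zero-padded input at this output position is [0 2 1 / 0 0 5 / 0 1 3]. Elementwise product with the kernel and sum: 2·-1 + 1·1 + 0·1 + 0·3 + 5·3 + 0·2 + 1·1 + 3·1.

18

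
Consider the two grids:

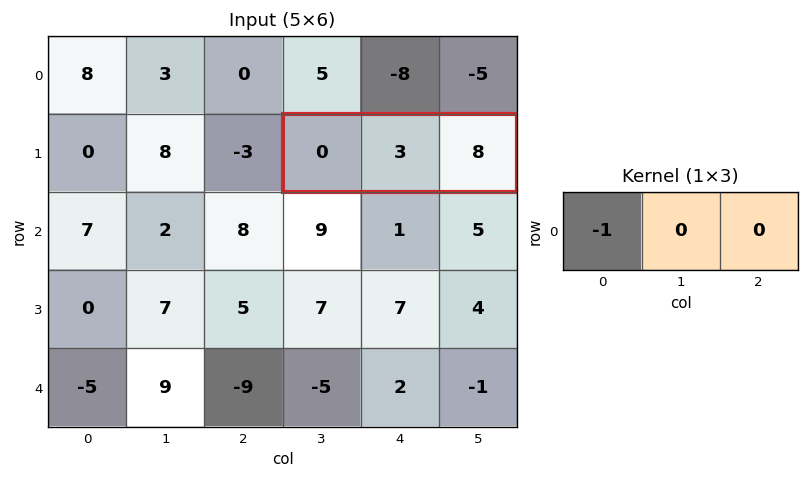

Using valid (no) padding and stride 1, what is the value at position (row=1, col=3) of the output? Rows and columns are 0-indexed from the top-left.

The receptive field on the input at this output position is [0 3 8]. Elementwise product with the kernel and sum: 0·-1.

0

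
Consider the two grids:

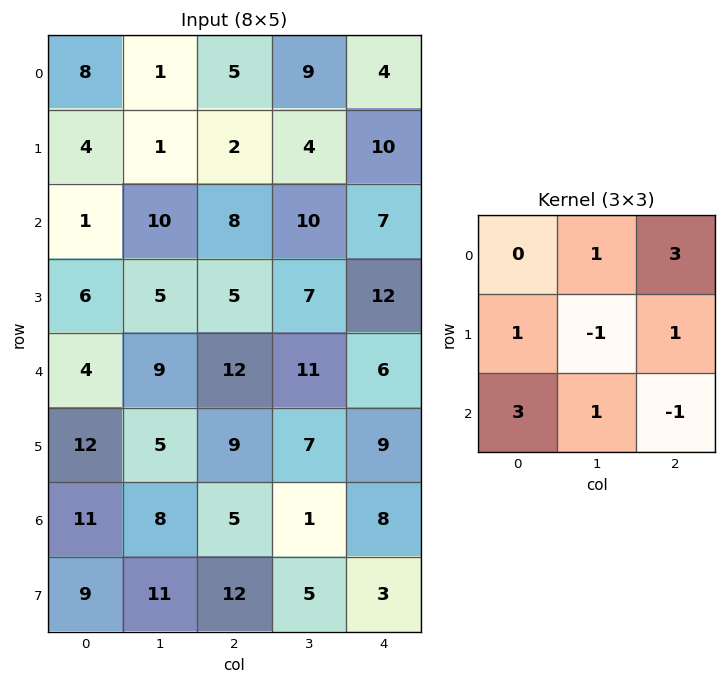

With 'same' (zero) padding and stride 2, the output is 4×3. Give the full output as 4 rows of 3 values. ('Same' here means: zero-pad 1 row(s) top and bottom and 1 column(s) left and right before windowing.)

Output[0,0]: The receptive field on the zero-padded input at this output position is [0 0 0 / 0 8 1 / 0 4 1]. Elementwise product with the kernel and sum: 0·1 + 0·3 + 0·1 + 8·-1 + 1·1 + 0·3 + 4·1 + 1·-1.

-4 6 27
17 39 46
33 51 47
22 74 20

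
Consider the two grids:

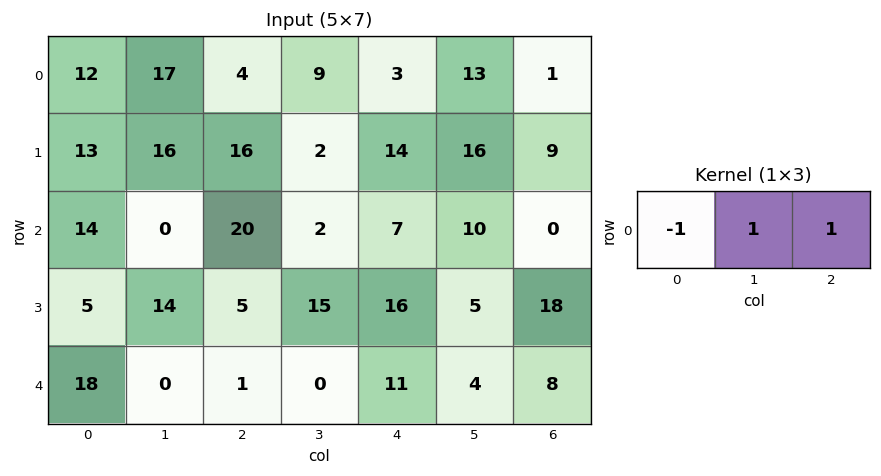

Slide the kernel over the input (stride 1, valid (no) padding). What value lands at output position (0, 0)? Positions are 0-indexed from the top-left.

The receptive field on the input at this output position is [12 17 4]. Elementwise product with the kernel and sum: 12·-1 + 17·1 + 4·1.

9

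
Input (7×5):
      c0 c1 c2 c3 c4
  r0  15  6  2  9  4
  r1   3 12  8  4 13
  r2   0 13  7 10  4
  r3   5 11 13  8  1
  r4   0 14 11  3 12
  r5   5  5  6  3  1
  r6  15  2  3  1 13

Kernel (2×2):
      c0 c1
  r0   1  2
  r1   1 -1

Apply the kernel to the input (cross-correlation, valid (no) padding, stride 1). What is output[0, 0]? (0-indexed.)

The receptive field on the input at this output position is [15 6 / 3 12]. Elementwise product with the kernel and sum: 15·1 + 6·2 + 3·1 + 12·-1.

18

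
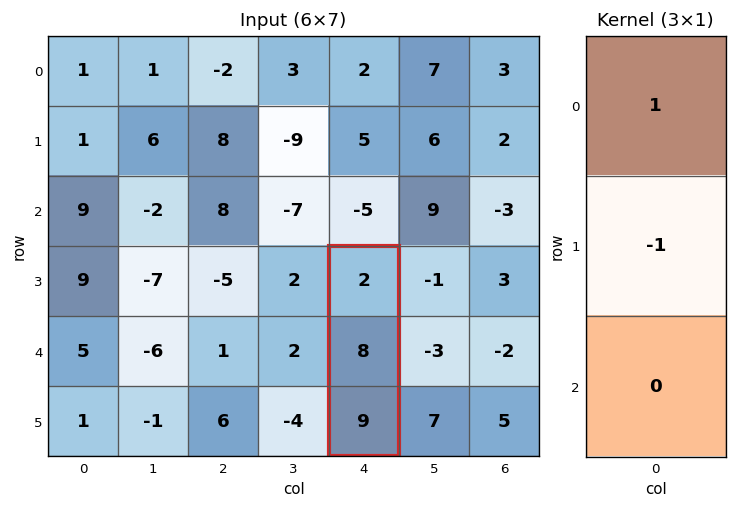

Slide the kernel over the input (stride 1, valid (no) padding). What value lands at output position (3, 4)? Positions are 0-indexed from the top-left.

The receptive field on the input at this output position is [2 / 8 / 9]. Elementwise product with the kernel and sum: 2·1 + 8·-1.

-6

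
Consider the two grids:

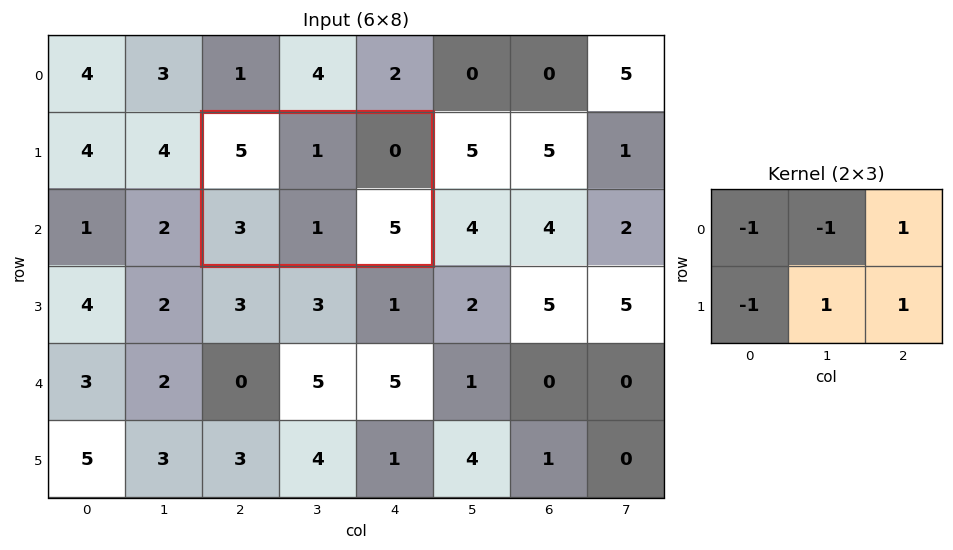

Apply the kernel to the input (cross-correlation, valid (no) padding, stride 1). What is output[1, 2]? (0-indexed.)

The receptive field on the input at this output position is [5 1 0 / 3 1 5]. Elementwise product with the kernel and sum: 5·-1 + 1·-1 + 0·1 + 3·-1 + 1·1 + 5·1.

-3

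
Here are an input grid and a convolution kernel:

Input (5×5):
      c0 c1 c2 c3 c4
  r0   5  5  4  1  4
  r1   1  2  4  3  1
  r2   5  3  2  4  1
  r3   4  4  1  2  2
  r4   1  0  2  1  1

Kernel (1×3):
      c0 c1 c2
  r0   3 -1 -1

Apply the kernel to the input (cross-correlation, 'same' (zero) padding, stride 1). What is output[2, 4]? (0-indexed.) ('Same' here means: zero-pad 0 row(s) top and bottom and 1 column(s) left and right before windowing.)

11

The receptive field on the zero-padded input at this output position is [4 1 0]. Elementwise product with the kernel and sum: 4·3 + 1·-1 + 0·-1.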